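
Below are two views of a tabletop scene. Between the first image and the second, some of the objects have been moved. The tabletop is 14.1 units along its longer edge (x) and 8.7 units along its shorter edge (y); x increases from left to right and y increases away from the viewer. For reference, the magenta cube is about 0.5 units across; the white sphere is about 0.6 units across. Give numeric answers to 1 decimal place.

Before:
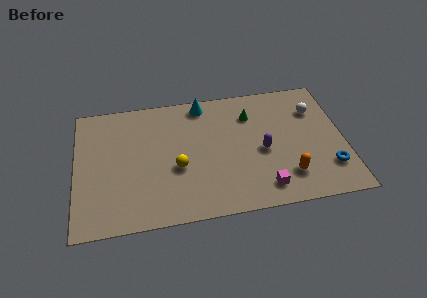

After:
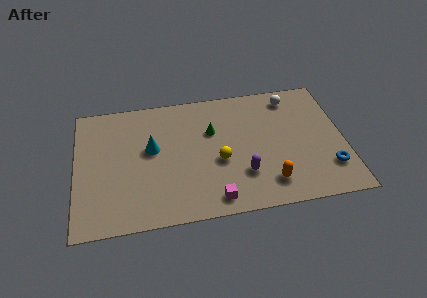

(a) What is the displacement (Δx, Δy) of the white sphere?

(-1.2, 1.1)

The white sphere started near (12.7, 6.3) and ended near (11.5, 7.4).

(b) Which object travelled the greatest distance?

the cyan cone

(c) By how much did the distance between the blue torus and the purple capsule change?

+0.7

They were about 3.8 units apart before and 4.5 after — 0.7 units further apart.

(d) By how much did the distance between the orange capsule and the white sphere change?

+1.3

The distance was about 4.6 in the first image and 5.9 in the second, so they moved 1.3 units further apart.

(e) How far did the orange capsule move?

1.0

The orange capsule was near (11.0, 2.0) before and (10.0, 1.7) after, so it travelled √(1.0² + 0.3²) ≈ 1.0 units.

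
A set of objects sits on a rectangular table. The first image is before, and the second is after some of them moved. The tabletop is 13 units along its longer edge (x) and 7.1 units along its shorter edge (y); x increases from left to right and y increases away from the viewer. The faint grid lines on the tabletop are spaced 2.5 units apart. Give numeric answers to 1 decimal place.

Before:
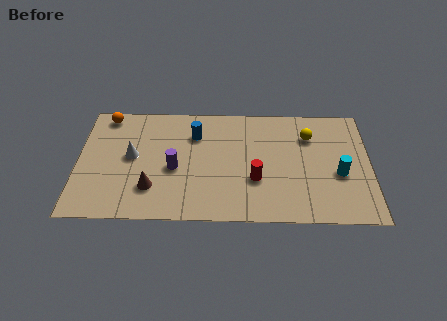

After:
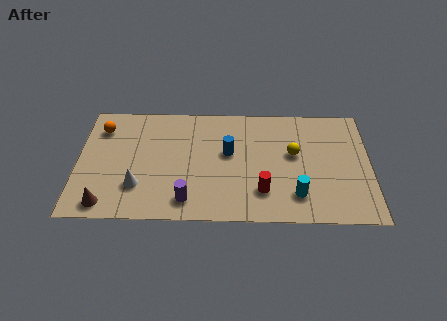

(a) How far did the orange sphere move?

0.8

From (1.2, 6.3) to (1.0, 5.5), the orange sphere covered √(0.2² + 0.8²) ≈ 0.8 units.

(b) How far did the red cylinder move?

0.8

From (7.9, 2.5) to (8.2, 1.8), the red cylinder covered √(0.3² + 0.7²) ≈ 0.8 units.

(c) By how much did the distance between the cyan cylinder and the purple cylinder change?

-2.5

Before: roughly 7.3 units apart; after: 4.8. That's 2.5 units closer together.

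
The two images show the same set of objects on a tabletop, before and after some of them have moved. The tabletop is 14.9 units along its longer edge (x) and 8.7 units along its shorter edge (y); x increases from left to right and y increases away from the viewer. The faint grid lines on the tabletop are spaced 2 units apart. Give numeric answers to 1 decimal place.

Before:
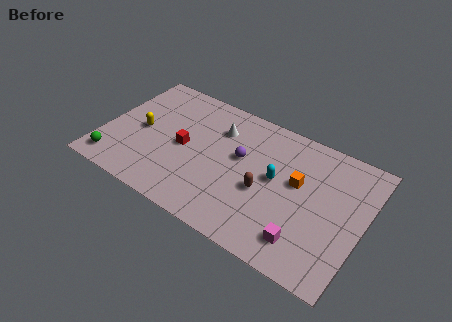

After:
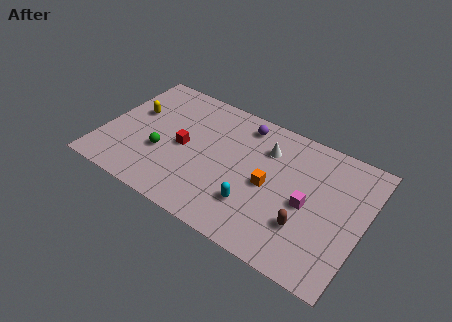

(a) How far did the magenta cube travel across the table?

2.3

From (12.0, 1.7) to (11.8, 4.0), the magenta cube covered √(0.2² + 2.3²) ≈ 2.3 units.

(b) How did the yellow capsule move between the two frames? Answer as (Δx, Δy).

(-0.6, 1.1)

The yellow capsule started near (2.1, 4.2) and ended near (1.5, 5.3).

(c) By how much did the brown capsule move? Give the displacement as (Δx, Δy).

(2.5, -1.0)

The brown capsule was at about (9.4, 3.6) and moved to about (11.9, 2.6).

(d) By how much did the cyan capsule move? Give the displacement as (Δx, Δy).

(-0.9, -2.3)

The cyan capsule started near (9.9, 4.7) and ended near (9.0, 2.4).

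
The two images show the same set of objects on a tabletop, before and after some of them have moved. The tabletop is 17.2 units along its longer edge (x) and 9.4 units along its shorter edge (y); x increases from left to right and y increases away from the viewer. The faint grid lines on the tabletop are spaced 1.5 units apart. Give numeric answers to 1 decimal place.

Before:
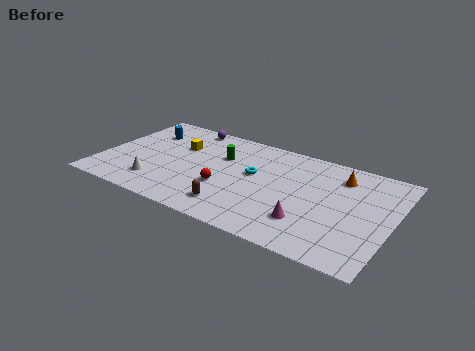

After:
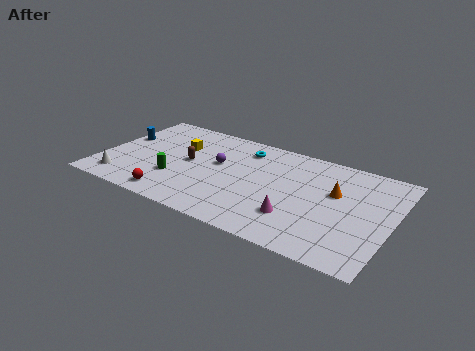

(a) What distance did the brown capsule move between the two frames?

4.5

From (8.3, 1.8) to (5.1, 4.9), the brown capsule covered √(3.2² + 3.1²) ≈ 4.5 units.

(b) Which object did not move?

the yellow cube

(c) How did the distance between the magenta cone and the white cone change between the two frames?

+1.4

The distance was about 9.0 in the first image and 10.4 in the second, so they moved 1.4 units further apart.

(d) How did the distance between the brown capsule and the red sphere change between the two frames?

+1.9

The distance was about 1.8 in the first image and 3.7 in the second, so they moved 1.9 units further apart.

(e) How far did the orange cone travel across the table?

1.6

From (13.9, 7.4) to (13.8, 5.8), the orange cone covered √(0.1² + 1.6²) ≈ 1.6 units.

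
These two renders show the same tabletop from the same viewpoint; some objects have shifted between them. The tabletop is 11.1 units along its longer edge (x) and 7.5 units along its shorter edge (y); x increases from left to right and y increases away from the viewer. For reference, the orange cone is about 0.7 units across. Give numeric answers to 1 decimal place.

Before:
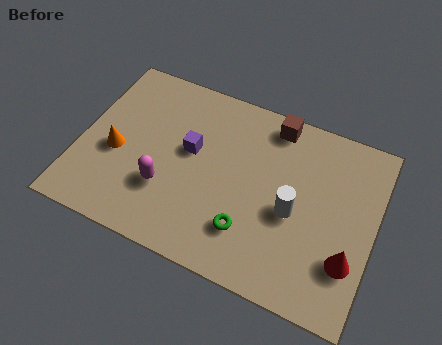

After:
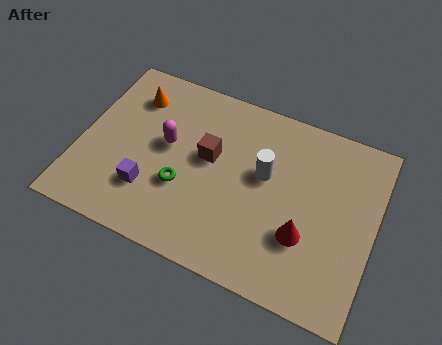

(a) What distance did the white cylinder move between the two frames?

1.6

From (8.1, 3.3) to (6.9, 4.4), the white cylinder covered √(1.2² + 1.1²) ≈ 1.6 units.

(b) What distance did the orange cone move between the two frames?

2.6

The orange cone moved from about (1.4, 3.2) to (1.7, 5.8), a distance of √(0.3² + 2.6²) ≈ 2.6.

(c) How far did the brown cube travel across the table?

3.2

The brown cube moved from about (7.0, 6.6) to (4.8, 4.3), a distance of √(2.2² + 2.3²) ≈ 3.2.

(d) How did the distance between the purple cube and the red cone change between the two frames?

-0.7

Before: roughly 6.5 units apart; after: 5.8. That's 0.7 units closer together.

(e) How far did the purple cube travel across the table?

2.6

The purple cube was near (4.1, 4.3) before and (2.8, 2.1) after, so it travelled √(1.3² + 2.2²) ≈ 2.6 units.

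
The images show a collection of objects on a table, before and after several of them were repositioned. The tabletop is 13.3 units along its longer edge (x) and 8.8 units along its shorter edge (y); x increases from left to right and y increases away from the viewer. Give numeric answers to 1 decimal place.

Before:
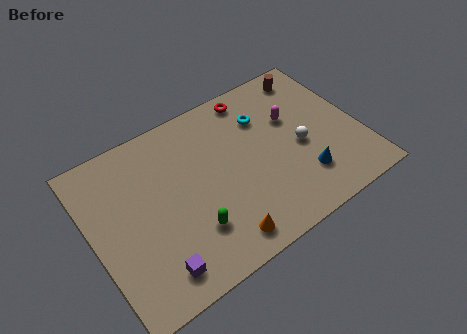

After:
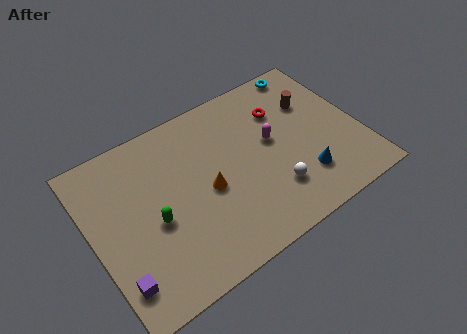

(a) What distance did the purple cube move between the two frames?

1.7

The purple cube moved from about (2.5, 1.4) to (0.8, 1.8), a distance of √(1.7² + 0.4²) ≈ 1.7.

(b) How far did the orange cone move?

2.8

From (5.7, 1.2) to (5.6, 4.0), the orange cone covered √(0.1² + 2.8²) ≈ 2.8 units.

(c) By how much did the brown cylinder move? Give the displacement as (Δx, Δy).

(-0.3, -1.6)

The brown cylinder was at about (11.6, 7.6) and moved to about (11.3, 6.0).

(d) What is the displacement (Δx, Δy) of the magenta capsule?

(-1.2, -0.7)

From the two frames, the magenta capsule sits at roughly (10.2, 5.6) before and (9.0, 4.9) after.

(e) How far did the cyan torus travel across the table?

3.1

The cyan torus moved from about (8.9, 6.4) to (11.5, 8.0), a distance of √(2.6² + 1.6²) ≈ 3.1.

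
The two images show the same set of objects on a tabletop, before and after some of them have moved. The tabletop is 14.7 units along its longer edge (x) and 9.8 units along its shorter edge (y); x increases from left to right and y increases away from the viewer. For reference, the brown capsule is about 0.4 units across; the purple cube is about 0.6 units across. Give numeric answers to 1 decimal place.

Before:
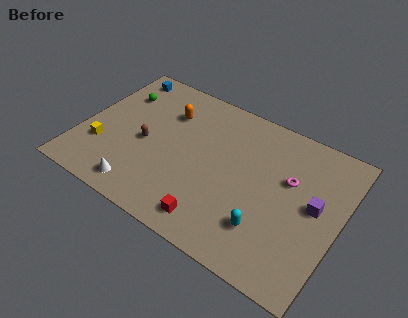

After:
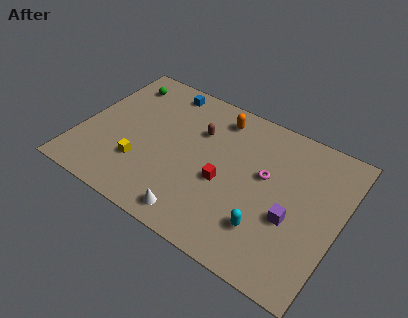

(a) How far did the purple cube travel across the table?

1.8

The purple cube was near (13.3, 5.2) before and (12.2, 3.8) after, so it travelled √(1.1² + 1.4²) ≈ 1.8 units.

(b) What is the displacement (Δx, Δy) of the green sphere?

(0.0, 0.9)

The green sphere was at about (1.6, 7.1) and moved to about (1.6, 8.0).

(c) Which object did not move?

the cyan capsule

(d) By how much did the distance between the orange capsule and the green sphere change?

+2.8

They were about 2.9 units apart before and 5.7 after — 2.8 units further apart.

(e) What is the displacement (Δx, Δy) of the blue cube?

(2.6, 0.0)

The blue cube was at about (1.4, 8.6) and moved to about (4.0, 8.6).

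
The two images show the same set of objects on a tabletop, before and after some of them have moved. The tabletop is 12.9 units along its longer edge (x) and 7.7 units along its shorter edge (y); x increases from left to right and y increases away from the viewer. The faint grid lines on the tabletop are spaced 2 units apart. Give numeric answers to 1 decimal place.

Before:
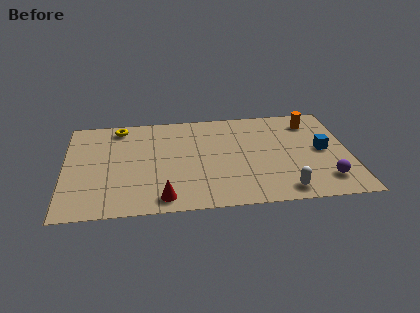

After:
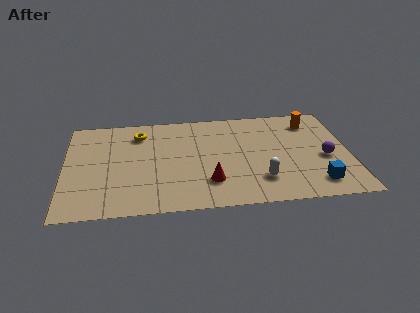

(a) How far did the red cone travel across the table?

2.3

From (4.4, 1.0) to (6.5, 2.0), the red cone covered √(2.1² + 1.0²) ≈ 2.3 units.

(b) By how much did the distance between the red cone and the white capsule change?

-3.1

They were about 5.4 units apart before and 2.3 after — 3.1 units closer together.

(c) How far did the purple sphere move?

1.7

The purple sphere moved from about (11.7, 1.6) to (11.8, 3.3), a distance of √(0.1² + 1.7²) ≈ 1.7.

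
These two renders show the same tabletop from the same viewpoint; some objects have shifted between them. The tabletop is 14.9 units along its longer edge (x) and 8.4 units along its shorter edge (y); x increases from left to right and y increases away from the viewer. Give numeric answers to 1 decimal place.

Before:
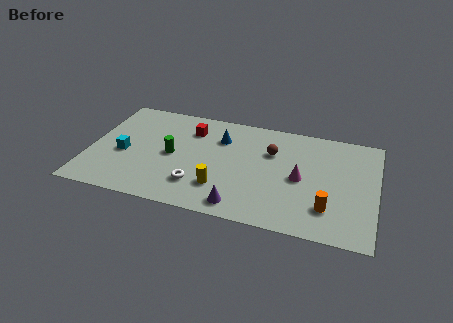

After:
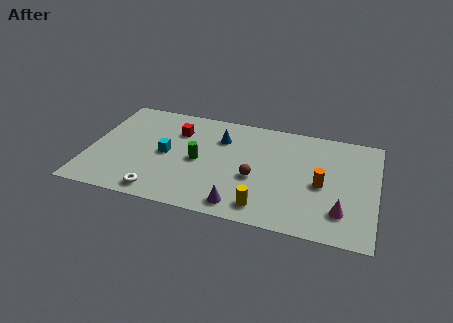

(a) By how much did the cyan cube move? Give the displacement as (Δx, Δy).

(2.2, 0.5)

From the two frames, the cyan cube sits at roughly (1.8, 3.6) before and (4.0, 4.1) after.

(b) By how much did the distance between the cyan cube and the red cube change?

-2.3

The distance was about 4.3 in the first image and 2.0 in the second, so they moved 2.3 units closer together.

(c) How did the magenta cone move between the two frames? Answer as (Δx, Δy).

(2.2, -2.0)

From the two frames, the magenta cone sits at roughly (11.0, 4.0) before and (13.2, 2.0) after.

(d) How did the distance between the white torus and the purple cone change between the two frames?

+1.7

The distance was about 2.5 in the first image and 4.2 in the second, so they moved 1.7 units further apart.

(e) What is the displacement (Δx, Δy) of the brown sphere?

(-0.7, -2.3)

From the two frames, the brown sphere sits at roughly (9.4, 5.7) before and (8.7, 3.4) after.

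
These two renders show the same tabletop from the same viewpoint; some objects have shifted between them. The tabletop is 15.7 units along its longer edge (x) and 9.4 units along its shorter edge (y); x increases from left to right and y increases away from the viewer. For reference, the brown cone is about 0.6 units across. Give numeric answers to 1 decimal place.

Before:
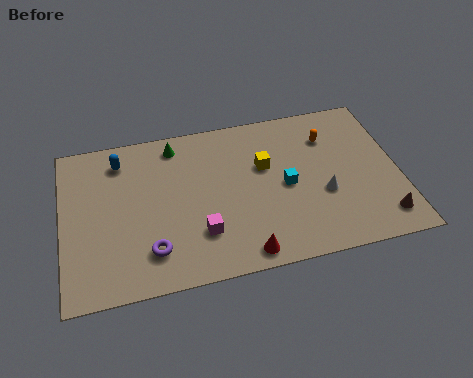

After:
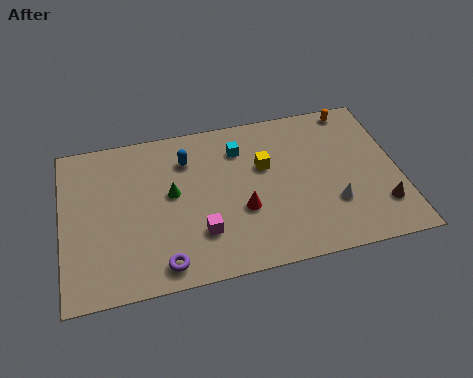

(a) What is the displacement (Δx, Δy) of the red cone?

(0.1, 2.5)

The red cone was at about (8.2, 1.0) and moved to about (8.3, 3.5).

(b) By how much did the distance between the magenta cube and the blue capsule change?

-1.7

The distance was about 6.2 in the first image and 4.5 in the second, so they moved 1.7 units closer together.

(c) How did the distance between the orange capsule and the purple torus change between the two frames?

+2.0

They were about 9.9 units apart before and 11.9 after — 2.0 units further apart.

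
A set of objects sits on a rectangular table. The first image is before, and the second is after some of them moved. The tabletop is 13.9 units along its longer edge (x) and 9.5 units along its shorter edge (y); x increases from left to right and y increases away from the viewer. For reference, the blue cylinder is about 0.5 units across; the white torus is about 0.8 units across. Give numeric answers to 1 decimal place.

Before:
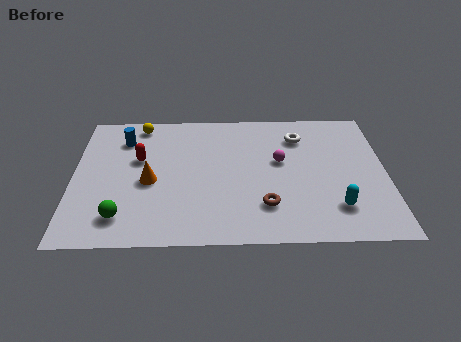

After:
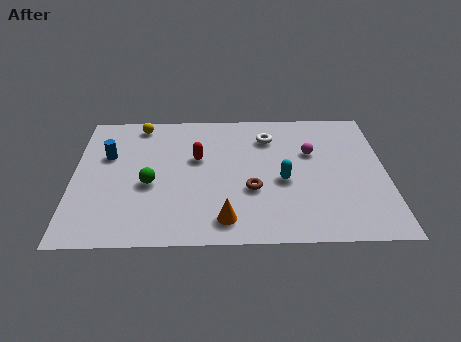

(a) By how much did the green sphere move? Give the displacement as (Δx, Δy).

(1.2, 2.2)

From the two frames, the green sphere sits at roughly (2.2, 1.8) before and (3.4, 4.0) after.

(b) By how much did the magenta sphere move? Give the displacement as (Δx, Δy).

(1.4, 0.6)

From the two frames, the magenta sphere sits at roughly (9.2, 5.5) before and (10.6, 6.1) after.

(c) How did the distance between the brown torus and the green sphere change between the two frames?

-1.8

They were about 6.3 units apart before and 4.5 after — 1.8 units closer together.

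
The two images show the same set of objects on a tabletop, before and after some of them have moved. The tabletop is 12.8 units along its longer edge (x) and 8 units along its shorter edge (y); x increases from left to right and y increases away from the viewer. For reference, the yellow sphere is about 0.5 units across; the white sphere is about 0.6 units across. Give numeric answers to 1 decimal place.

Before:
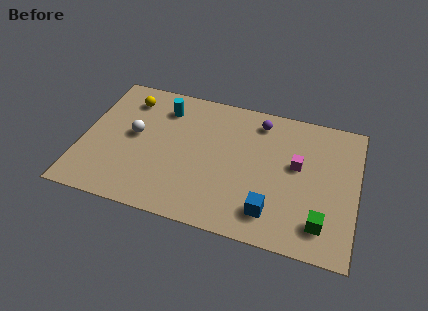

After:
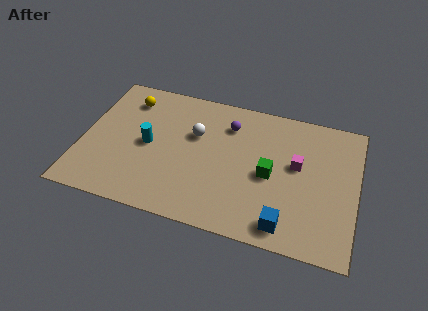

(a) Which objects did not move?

the magenta cube and the yellow sphere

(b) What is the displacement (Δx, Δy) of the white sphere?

(2.8, 0.8)

The white sphere was at about (2.4, 4.3) and moved to about (5.2, 5.1).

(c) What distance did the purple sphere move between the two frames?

1.5

The purple sphere was near (8.1, 6.7) before and (6.7, 6.1) after, so it travelled √(1.4² + 0.6²) ≈ 1.5 units.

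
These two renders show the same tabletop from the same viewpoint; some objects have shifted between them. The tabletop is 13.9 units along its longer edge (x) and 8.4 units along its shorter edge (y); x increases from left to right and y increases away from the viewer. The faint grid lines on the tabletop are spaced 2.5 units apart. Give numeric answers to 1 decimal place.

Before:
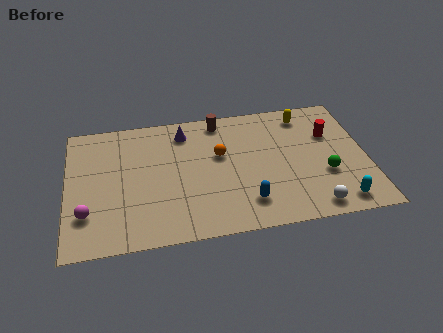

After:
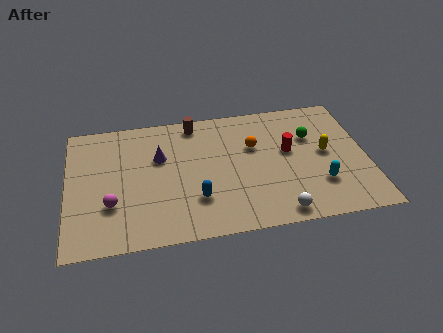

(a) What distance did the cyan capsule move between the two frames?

1.5

The cyan capsule was near (12.4, 1.1) before and (11.6, 2.4) after, so it travelled √(0.8² + 1.3²) ≈ 1.5 units.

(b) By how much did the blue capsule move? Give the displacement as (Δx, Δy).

(-2.3, 0.6)

The blue capsule was at about (8.2, 1.8) and moved to about (5.9, 2.4).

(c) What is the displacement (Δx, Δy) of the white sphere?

(-1.6, -0.1)

The white sphere was at about (11.2, 1.0) and moved to about (9.6, 0.9).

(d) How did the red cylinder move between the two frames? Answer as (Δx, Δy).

(-2.0, -0.8)

From the two frames, the red cylinder sits at roughly (12.3, 5.6) before and (10.3, 4.8) after.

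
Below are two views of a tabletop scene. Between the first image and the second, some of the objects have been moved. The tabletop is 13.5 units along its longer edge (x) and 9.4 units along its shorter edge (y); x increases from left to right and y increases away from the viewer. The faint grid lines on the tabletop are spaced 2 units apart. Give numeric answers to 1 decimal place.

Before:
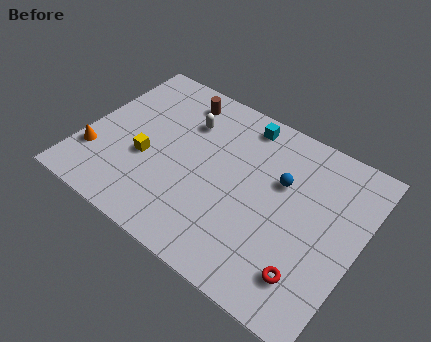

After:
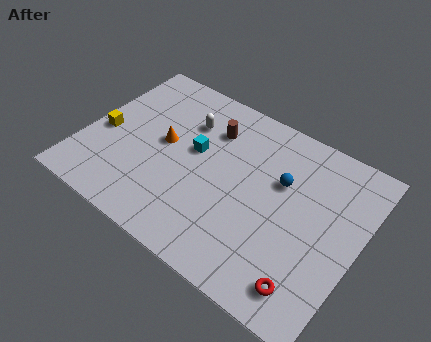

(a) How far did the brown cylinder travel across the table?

2.0

The brown cylinder was near (4.0, 7.9) before and (5.8, 7.0) after, so it travelled √(1.8² + 0.9²) ≈ 2.0 units.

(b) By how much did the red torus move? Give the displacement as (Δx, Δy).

(0.1, -0.5)

The red torus started near (11.6, 2.0) and ended near (11.7, 1.5).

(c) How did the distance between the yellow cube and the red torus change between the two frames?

+2.5

They were about 8.6 units apart before and 11.1 after — 2.5 units further apart.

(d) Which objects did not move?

the blue sphere and the white capsule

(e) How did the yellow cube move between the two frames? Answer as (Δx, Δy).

(-2.3, 0.4)

The yellow cube started near (3.2, 3.7) and ended near (0.9, 4.1).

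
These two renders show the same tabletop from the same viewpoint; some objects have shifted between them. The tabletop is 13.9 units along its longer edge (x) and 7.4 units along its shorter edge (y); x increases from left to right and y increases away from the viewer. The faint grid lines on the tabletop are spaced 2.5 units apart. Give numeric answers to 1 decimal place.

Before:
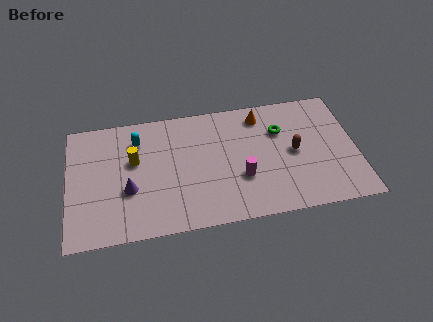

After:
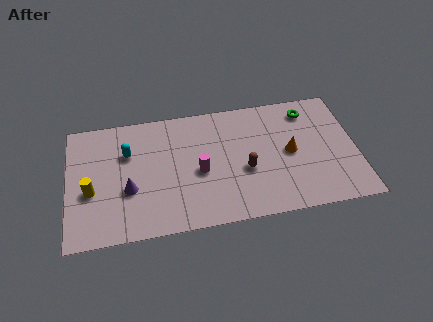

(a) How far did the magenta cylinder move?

2.1

The magenta cylinder moved from about (8.3, 2.6) to (6.3, 3.3), a distance of √(2.0² + 0.7²) ≈ 2.1.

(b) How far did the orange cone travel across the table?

2.8

The orange cone was near (9.4, 6.2) before and (10.7, 3.7) after, so it travelled √(1.3² + 2.5²) ≈ 2.8 units.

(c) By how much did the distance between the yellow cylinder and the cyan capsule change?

+1.5

They were about 1.2 units apart before and 2.7 after — 1.5 units further apart.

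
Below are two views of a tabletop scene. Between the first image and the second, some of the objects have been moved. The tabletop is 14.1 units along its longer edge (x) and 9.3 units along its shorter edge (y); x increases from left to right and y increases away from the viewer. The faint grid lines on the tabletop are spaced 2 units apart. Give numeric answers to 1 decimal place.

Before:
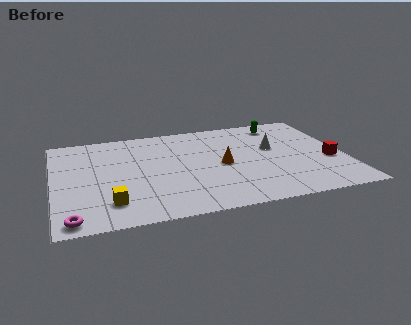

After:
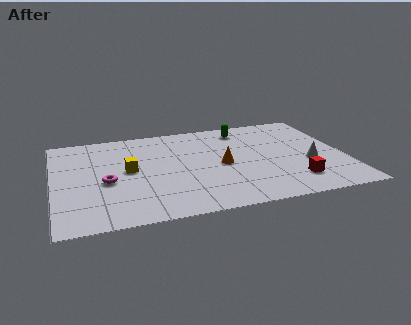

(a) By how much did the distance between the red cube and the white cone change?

-1.4

They were about 3.2 units apart before and 1.8 after — 1.4 units closer together.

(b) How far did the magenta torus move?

3.5

The magenta torus was near (0.8, 0.9) before and (2.5, 4.0) after, so it travelled √(1.7² + 3.1²) ≈ 3.5 units.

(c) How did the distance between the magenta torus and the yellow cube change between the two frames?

-0.7

They were about 2.1 units apart before and 1.4 after — 0.7 units closer together.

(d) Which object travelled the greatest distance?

the magenta torus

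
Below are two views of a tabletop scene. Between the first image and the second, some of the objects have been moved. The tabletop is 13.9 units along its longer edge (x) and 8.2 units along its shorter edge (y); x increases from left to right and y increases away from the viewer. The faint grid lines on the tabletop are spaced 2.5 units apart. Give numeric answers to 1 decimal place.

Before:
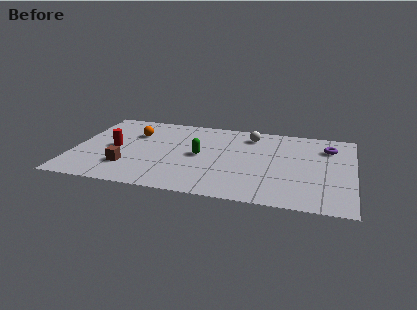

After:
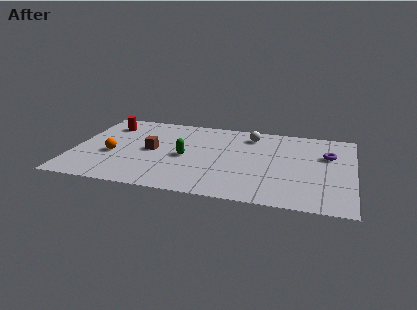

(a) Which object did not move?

the white sphere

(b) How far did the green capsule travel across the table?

0.8

The green capsule was near (6.3, 4.1) before and (5.6, 3.8) after, so it travelled √(0.7² + 0.3²) ≈ 0.8 units.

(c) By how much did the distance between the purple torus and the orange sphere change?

+1.1

They were about 9.7 units apart before and 10.8 after — 1.1 units further apart.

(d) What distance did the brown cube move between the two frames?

2.2

The brown cube was near (2.8, 2.2) before and (3.9, 4.1) after, so it travelled √(1.1² + 1.9²) ≈ 2.2 units.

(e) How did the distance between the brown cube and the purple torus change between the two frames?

-1.8

They were about 10.6 units apart before and 8.8 after — 1.8 units closer together.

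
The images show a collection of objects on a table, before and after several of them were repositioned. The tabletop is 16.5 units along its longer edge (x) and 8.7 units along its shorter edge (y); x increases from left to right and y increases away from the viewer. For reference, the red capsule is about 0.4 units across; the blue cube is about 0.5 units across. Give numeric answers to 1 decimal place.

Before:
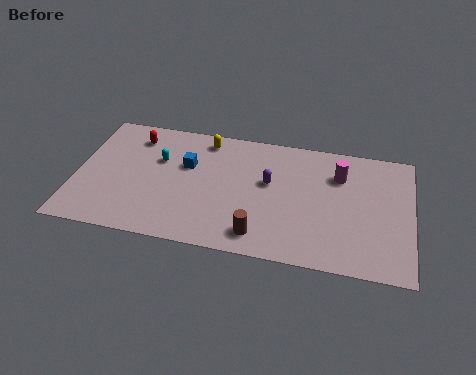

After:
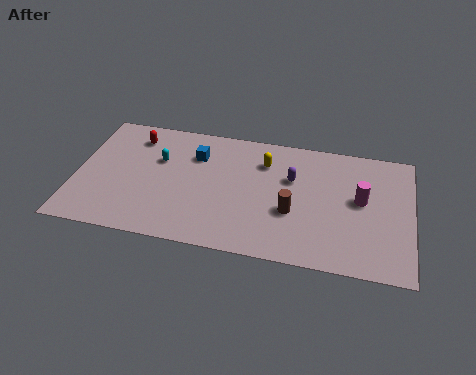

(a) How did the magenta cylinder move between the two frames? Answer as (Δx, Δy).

(1.1, -1.5)

From the two frames, the magenta cylinder sits at roughly (12.9, 6.3) before and (14.0, 4.8) after.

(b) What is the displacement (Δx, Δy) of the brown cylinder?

(1.5, 1.9)

The brown cylinder started near (9.2, 1.4) and ended near (10.7, 3.3).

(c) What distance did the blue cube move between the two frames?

0.9

From (5.4, 5.5) to (5.8, 6.3), the blue cube covered √(0.4² + 0.8²) ≈ 0.9 units.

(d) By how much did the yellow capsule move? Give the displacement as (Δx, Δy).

(3.0, -1.0)

The yellow capsule started near (6.2, 7.5) and ended near (9.2, 6.5).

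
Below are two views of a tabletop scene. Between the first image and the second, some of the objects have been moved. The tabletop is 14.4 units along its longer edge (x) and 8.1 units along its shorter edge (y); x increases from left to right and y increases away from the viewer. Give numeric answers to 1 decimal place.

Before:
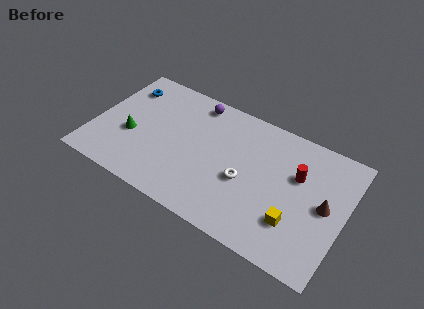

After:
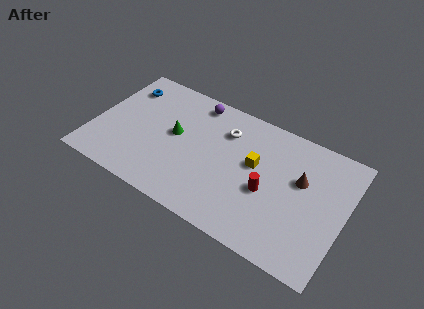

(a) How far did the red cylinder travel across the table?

2.3

From (11.6, 5.2) to (10.1, 3.4), the red cylinder covered √(1.5² + 1.8²) ≈ 2.3 units.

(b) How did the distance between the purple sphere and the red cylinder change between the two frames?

-0.5

The distance was about 6.5 in the first image and 6.0 in the second, so they moved 0.5 units closer together.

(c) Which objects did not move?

the purple sphere and the blue torus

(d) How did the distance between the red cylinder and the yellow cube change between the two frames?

-1.3

The distance was about 2.9 in the first image and 1.6 in the second, so they moved 1.3 units closer together.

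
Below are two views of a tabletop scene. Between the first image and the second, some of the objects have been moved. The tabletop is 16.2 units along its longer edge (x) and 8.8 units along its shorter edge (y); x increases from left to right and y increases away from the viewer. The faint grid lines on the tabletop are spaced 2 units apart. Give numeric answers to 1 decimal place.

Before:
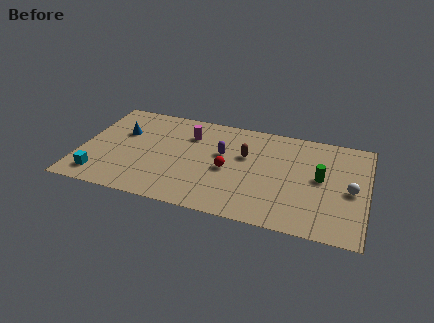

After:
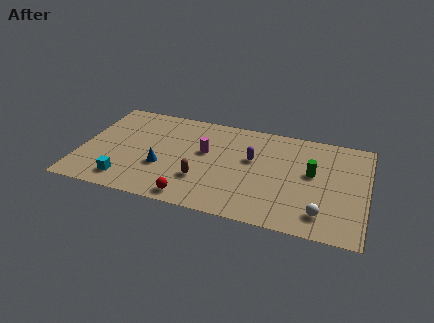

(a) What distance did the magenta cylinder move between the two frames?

1.6

The magenta cylinder moved from about (6.0, 6.5) to (7.0, 5.2), a distance of √(1.0² + 1.3²) ≈ 1.6.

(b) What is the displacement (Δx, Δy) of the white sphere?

(-1.5, -2.4)

The white sphere started near (15.3, 4.1) and ended near (13.8, 1.7).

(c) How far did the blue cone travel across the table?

3.5

From (2.2, 5.7) to (4.7, 3.2), the blue cone covered √(2.5² + 2.5²) ≈ 3.5 units.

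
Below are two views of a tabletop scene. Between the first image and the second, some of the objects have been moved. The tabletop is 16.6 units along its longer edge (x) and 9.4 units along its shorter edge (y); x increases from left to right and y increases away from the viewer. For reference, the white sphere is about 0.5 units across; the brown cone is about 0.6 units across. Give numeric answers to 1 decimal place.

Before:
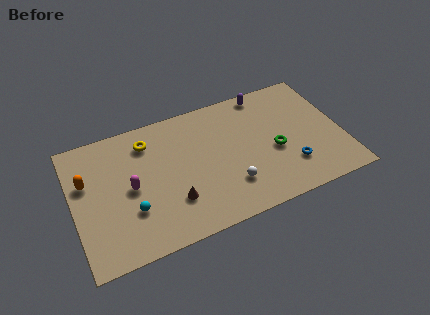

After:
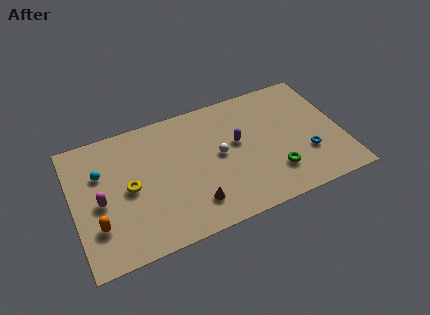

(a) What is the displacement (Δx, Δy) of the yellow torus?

(-1.4, -2.9)

From the two frames, the yellow torus sits at roughly (4.8, 7.5) before and (3.4, 4.6) after.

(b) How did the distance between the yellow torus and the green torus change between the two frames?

+0.7

They were about 8.4 units apart before and 9.1 after — 0.7 units further apart.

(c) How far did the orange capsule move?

3.3

From (0.9, 6.0) to (1.3, 2.7), the orange capsule covered √(0.4² + 3.3²) ≈ 3.3 units.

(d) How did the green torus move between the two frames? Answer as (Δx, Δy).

(-0.2, -1.6)

From the two frames, the green torus sits at roughly (12.4, 4.0) before and (12.2, 2.4) after.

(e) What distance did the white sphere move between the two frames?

2.4

From (9.4, 2.5) to (9.0, 4.9), the white sphere covered √(0.4² + 2.4²) ≈ 2.4 units.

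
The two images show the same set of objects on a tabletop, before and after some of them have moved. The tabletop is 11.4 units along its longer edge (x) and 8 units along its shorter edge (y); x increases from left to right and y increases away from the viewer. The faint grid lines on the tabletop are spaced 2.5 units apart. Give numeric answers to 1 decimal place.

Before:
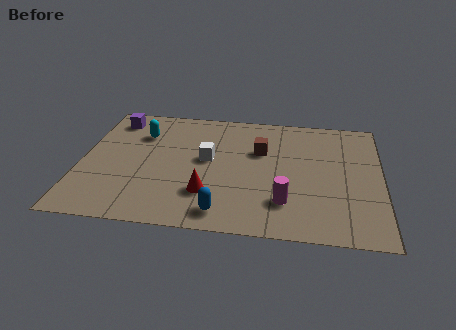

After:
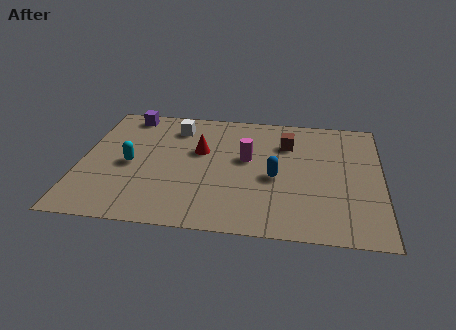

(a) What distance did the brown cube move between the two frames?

1.2

From (6.8, 5.2) to (7.8, 5.8), the brown cube covered √(1.0² + 0.6²) ≈ 1.2 units.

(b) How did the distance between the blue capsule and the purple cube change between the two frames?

-0.3

Before: roughly 7.1 units apart; after: 6.8. That's 0.3 units closer together.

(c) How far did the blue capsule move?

3.1

From (5.5, 1.1) to (7.4, 3.5), the blue capsule covered √(1.9² + 2.4²) ≈ 3.1 units.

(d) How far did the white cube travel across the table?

2.4

The white cube moved from about (4.8, 4.4) to (3.5, 6.4), a distance of √(1.3² + 2.0²) ≈ 2.4.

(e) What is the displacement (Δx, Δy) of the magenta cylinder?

(-1.5, 2.6)

The magenta cylinder started near (7.8, 2.0) and ended near (6.3, 4.6).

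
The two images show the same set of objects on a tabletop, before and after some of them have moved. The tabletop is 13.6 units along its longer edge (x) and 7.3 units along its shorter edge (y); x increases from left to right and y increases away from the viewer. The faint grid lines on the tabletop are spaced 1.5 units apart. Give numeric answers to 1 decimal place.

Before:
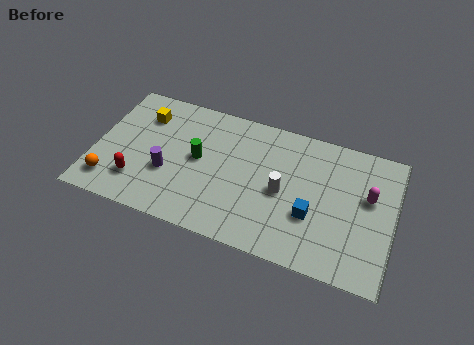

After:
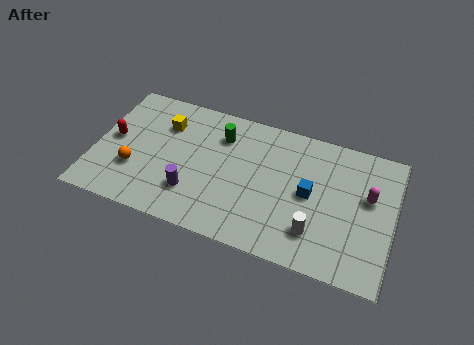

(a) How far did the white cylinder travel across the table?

2.3

The white cylinder moved from about (8.6, 3.4) to (10.2, 1.8), a distance of √(1.6² + 1.6²) ≈ 2.3.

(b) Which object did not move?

the magenta capsule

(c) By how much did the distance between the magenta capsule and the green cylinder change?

-0.8

The distance was about 7.7 in the first image and 6.9 in the second, so they moved 0.8 units closer together.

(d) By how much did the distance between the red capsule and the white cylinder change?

+2.9

They were about 6.7 units apart before and 9.6 after — 2.9 units further apart.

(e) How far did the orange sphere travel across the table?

1.4

The orange sphere was near (0.9, 1.4) before and (1.9, 2.4) after, so it travelled √(1.0² + 1.0²) ≈ 1.4 units.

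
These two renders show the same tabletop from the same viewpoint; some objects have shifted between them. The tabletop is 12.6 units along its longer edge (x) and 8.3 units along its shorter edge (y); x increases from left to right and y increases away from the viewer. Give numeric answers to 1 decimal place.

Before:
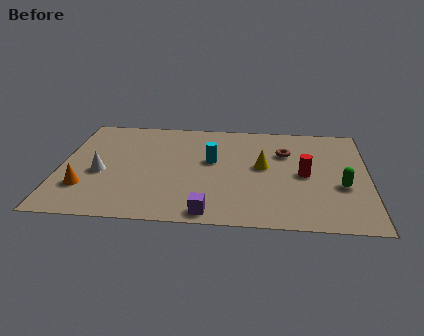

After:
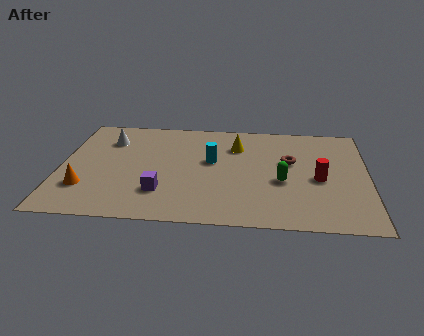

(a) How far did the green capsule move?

2.4

The green capsule moved from about (11.5, 3.2) to (9.1, 3.4), a distance of √(2.4² + 0.2²) ≈ 2.4.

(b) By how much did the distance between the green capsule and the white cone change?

-2.1

They were about 9.8 units apart before and 7.7 after — 2.1 units closer together.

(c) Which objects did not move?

the cyan cylinder and the orange cone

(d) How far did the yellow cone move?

1.9

From (8.3, 4.5) to (7.2, 6.1), the yellow cone covered √(1.1² + 1.6²) ≈ 1.9 units.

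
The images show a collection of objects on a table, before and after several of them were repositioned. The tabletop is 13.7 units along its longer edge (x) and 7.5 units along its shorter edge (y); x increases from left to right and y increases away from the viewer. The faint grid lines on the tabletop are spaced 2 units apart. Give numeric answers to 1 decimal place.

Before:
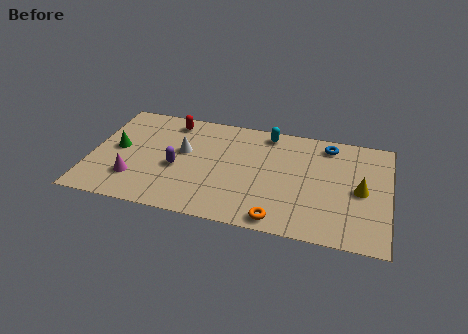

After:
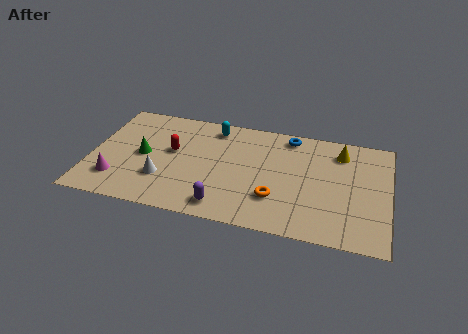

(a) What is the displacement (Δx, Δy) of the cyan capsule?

(-2.5, -0.2)

The cyan capsule started near (8.0, 6.6) and ended near (5.5, 6.4).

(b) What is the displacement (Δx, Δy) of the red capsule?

(0.2, -2.1)

From the two frames, the red capsule sits at roughly (3.5, 6.4) before and (3.7, 4.3) after.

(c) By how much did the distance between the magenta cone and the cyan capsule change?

-1.3

They were about 7.5 units apart before and 6.2 after — 1.3 units closer together.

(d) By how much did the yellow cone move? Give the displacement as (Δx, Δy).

(-1.0, 2.4)

The yellow cone was at about (12.4, 3.6) and moved to about (11.4, 6.0).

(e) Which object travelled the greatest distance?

the purple capsule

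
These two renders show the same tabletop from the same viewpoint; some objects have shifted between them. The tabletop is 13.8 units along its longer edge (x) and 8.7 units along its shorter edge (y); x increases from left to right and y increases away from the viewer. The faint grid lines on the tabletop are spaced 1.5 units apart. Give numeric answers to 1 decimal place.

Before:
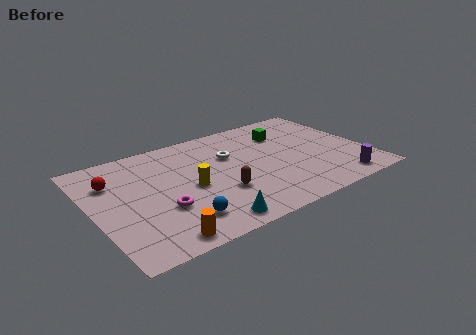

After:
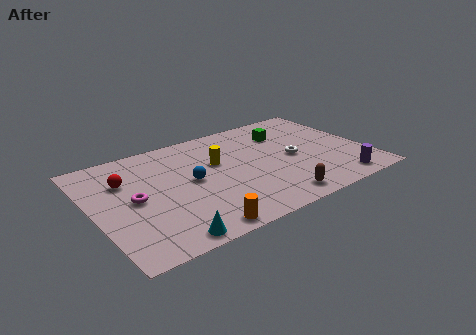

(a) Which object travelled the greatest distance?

the white torus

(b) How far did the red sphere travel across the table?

0.6

The red sphere was near (1.2, 6.2) before and (1.8, 6.0) after, so it travelled √(0.6² + 0.2²) ≈ 0.6 units.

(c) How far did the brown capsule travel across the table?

3.1

From (6.1, 2.9) to (8.6, 1.1), the brown capsule covered √(2.5² + 1.8²) ≈ 3.1 units.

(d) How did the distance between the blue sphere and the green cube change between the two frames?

-2.2

The distance was about 7.7 in the first image and 5.5 in the second, so they moved 2.2 units closer together.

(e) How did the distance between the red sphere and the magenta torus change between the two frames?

-2.1

They were about 3.8 units apart before and 1.7 after — 2.1 units closer together.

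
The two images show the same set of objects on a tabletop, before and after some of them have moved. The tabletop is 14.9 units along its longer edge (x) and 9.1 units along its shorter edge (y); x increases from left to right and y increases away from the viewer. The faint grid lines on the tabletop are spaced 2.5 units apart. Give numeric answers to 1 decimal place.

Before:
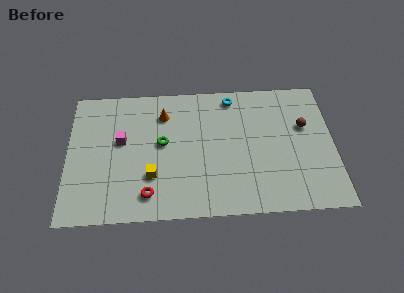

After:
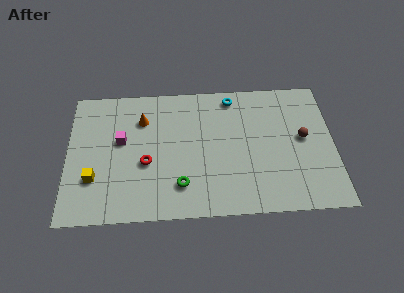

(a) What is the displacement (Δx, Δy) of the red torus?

(-0.1, 2.1)

The red torus was at about (4.5, 1.6) and moved to about (4.4, 3.7).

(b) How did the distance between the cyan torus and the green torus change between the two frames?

+1.6

The distance was about 5.0 in the first image and 6.6 in the second, so they moved 1.6 units further apart.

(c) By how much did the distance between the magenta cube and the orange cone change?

-1.1

The distance was about 2.9 in the first image and 1.8 in the second, so they moved 1.1 units closer together.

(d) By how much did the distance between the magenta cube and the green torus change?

+2.3

They were about 2.3 units apart before and 4.6 after — 2.3 units further apart.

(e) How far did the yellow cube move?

3.2

The yellow cube was near (4.7, 2.8) before and (1.5, 2.8) after, so it travelled √(3.2² + 0.0²) ≈ 3.2 units.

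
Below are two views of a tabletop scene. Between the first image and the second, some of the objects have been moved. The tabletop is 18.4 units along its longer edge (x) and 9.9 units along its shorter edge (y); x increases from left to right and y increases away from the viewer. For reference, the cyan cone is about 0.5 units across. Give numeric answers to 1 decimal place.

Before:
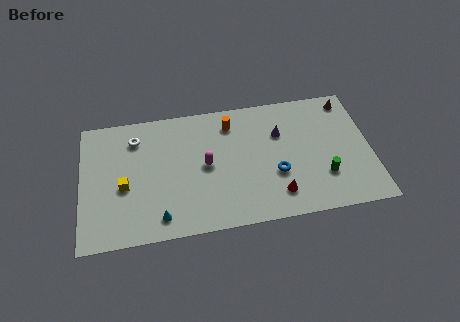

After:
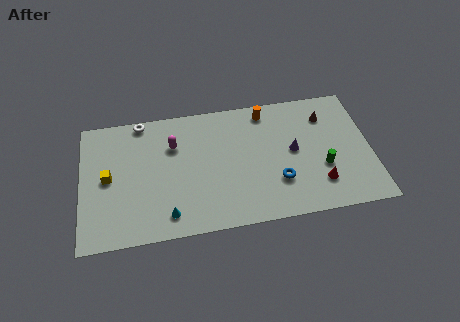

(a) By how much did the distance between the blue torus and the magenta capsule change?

+3.0

The distance was about 4.6 in the first image and 7.6 in the second, so they moved 3.0 units further apart.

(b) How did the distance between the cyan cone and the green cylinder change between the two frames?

-0.4

Before: roughly 10.5 units apart; after: 10.1. That's 0.4 units closer together.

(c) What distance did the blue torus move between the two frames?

0.6

The blue torus was near (12.3, 3.6) before and (12.4, 3.0) after, so it travelled √(0.1² + 0.6²) ≈ 0.6 units.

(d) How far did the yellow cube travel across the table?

1.3

The yellow cube moved from about (2.7, 4.2) to (1.7, 5.0), a distance of √(1.0² + 0.8²) ≈ 1.3.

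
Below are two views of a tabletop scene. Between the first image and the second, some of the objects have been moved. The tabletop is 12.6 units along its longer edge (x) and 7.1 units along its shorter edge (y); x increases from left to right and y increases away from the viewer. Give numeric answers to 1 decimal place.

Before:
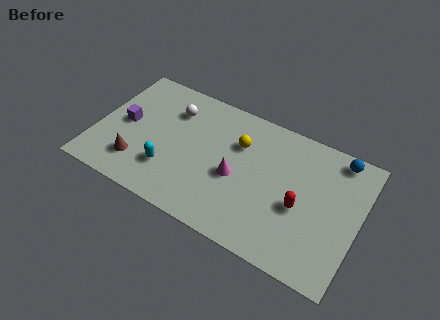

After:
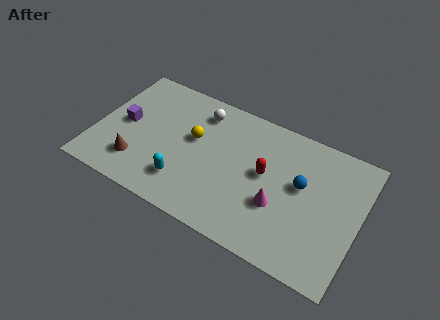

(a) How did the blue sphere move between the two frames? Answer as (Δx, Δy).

(-1.5, -2.2)

The blue sphere was at about (11.3, 6.3) and moved to about (9.8, 4.1).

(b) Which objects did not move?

the brown cone and the purple cube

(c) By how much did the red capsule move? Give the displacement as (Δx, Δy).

(-1.8, 0.9)

The red capsule started near (9.9, 3.0) and ended near (8.1, 3.9).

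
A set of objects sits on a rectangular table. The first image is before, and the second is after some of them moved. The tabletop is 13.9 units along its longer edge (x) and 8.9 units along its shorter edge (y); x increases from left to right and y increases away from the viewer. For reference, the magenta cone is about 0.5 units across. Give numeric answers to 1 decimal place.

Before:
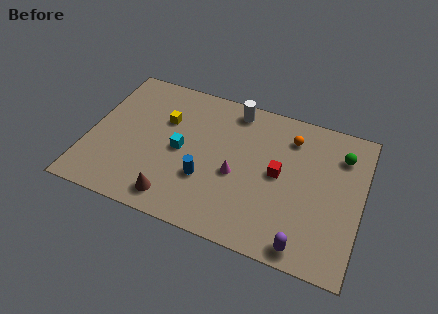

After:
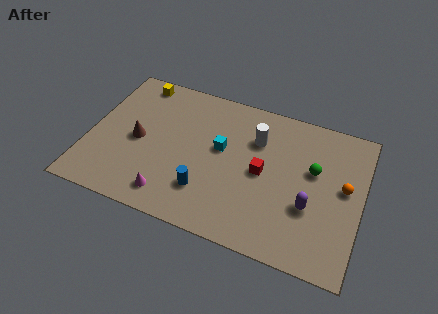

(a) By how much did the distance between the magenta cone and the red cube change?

+3.1

Before: roughly 2.2 units apart; after: 5.3. That's 3.1 units further apart.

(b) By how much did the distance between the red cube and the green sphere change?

-1.0

The distance was about 3.7 in the first image and 2.7 in the second, so they moved 1.0 units closer together.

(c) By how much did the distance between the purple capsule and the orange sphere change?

-3.9

The distance was about 6.2 in the first image and 2.3 in the second, so they moved 3.9 units closer together.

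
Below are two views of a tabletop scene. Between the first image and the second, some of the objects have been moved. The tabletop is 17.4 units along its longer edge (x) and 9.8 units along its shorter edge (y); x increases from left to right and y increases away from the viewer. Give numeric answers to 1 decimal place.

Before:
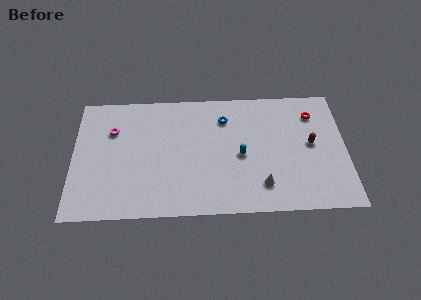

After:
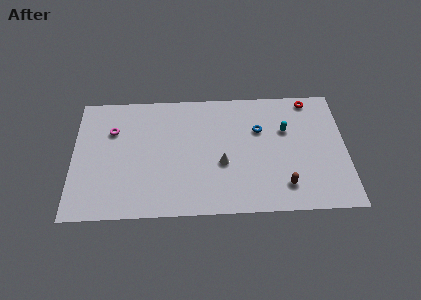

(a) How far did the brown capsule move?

3.7

The brown capsule was near (15.2, 5.2) before and (13.4, 2.0) after, so it travelled √(1.8² + 3.2²) ≈ 3.7 units.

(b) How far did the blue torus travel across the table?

2.4

The blue torus was near (9.7, 7.5) before and (11.9, 6.5) after, so it travelled √(2.2² + 1.0²) ≈ 2.4 units.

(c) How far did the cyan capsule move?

3.5

The cyan capsule was near (10.7, 4.5) before and (13.6, 6.4) after, so it travelled √(2.9² + 1.9²) ≈ 3.5 units.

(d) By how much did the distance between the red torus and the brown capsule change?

+4.6

Before: roughly 2.4 units apart; after: 7.0. That's 4.6 units further apart.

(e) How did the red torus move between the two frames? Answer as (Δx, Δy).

(-0.2, 1.2)

The red torus started near (15.4, 7.6) and ended near (15.2, 8.8).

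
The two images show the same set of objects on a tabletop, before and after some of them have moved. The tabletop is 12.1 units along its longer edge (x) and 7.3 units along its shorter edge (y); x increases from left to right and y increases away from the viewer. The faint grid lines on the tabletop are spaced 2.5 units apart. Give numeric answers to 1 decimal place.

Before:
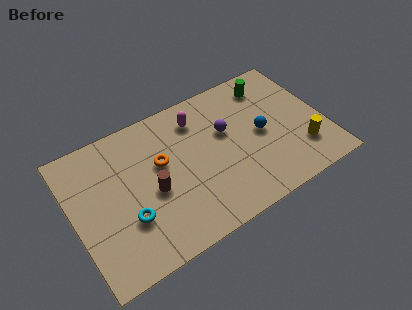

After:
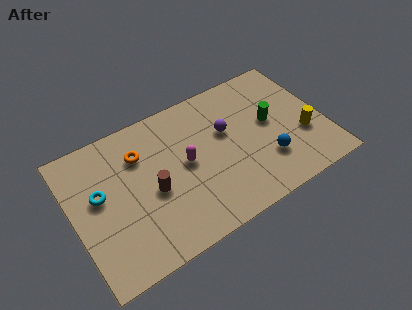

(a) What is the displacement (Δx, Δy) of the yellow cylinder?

(0.2, 0.7)

The yellow cylinder was at about (10.8, 1.9) and moved to about (11.0, 2.6).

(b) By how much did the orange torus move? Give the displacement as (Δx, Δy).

(-0.9, 0.9)

The orange torus started near (4.3, 4.4) and ended near (3.4, 5.3).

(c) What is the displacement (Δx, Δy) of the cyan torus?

(-1.1, 1.8)

From the two frames, the cyan torus sits at roughly (2.4, 2.4) before and (1.3, 4.2) after.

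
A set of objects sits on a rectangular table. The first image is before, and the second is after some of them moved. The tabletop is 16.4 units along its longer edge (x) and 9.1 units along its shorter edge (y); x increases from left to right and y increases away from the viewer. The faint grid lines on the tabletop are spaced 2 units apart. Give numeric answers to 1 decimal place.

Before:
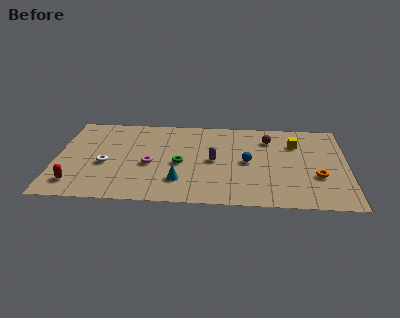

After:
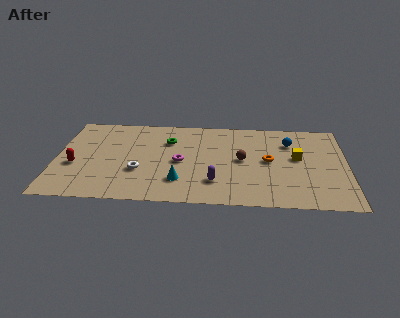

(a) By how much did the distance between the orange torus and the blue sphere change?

-1.8

Before: roughly 4.1 units apart; after: 2.3. That's 1.8 units closer together.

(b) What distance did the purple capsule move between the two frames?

2.2

The purple capsule was near (8.9, 4.5) before and (9.0, 2.3) after, so it travelled √(0.1² + 2.2²) ≈ 2.2 units.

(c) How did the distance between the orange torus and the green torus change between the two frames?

-1.8

The distance was about 7.8 in the first image and 6.0 in the second, so they moved 1.8 units closer together.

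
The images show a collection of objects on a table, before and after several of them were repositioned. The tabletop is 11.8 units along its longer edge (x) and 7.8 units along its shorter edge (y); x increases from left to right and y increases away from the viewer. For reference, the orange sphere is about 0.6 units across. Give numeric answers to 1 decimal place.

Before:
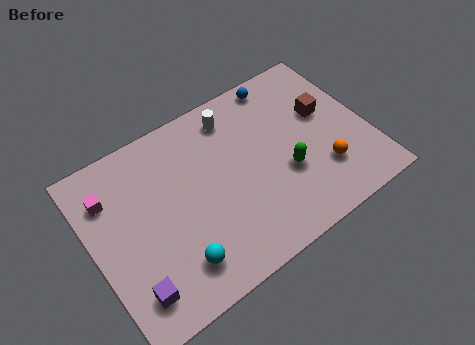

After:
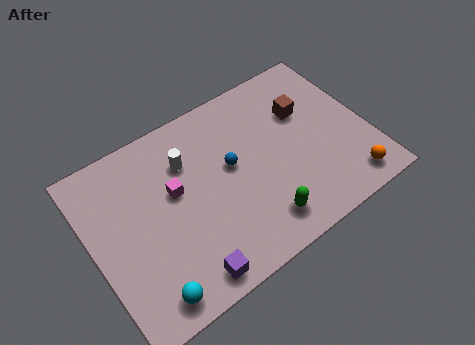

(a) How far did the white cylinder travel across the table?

2.4

The white cylinder was near (6.5, 6.5) before and (4.3, 5.6) after, so it travelled √(2.2² + 0.9²) ≈ 2.4 units.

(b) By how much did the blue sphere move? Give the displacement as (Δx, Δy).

(-2.7, -2.6)

The blue sphere was at about (8.7, 7.0) and moved to about (6.0, 4.4).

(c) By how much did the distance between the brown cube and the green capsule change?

+1.9

Before: roughly 2.8 units apart; after: 4.7. That's 1.9 units further apart.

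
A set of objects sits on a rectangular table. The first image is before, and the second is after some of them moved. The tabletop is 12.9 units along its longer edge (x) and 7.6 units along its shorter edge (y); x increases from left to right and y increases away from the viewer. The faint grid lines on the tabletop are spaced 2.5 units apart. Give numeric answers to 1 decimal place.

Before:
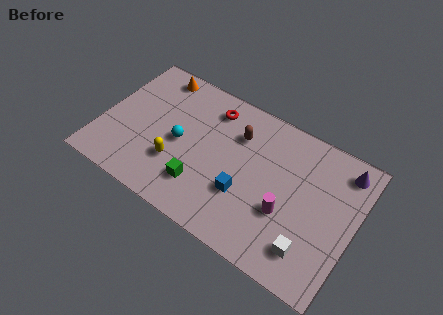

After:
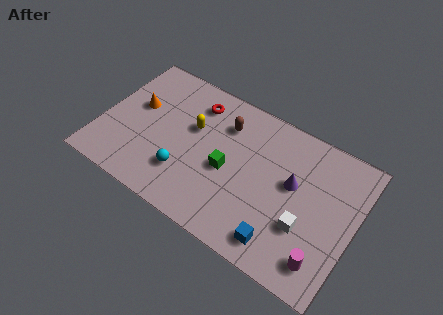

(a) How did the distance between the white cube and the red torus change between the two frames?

-0.3

They were about 7.4 units apart before and 7.1 after — 0.3 units closer together.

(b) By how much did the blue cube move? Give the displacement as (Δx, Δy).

(2.1, -1.4)

From the two frames, the blue cube sits at roughly (7.5, 2.6) before and (9.6, 1.2) after.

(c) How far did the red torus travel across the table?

0.8

The red torus was near (5.2, 6.2) before and (4.4, 6.1) after, so it travelled √(0.8² + 0.1²) ≈ 0.8 units.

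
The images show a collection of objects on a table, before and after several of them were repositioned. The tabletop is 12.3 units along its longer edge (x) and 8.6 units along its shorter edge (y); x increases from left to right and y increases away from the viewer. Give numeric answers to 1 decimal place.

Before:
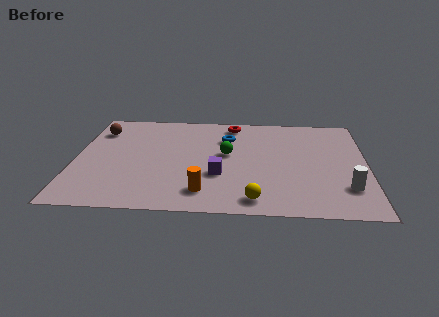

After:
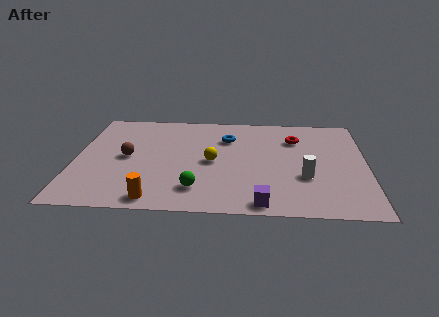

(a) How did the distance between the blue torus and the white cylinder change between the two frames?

-1.8

The distance was about 6.4 in the first image and 4.6 in the second, so they moved 1.8 units closer together.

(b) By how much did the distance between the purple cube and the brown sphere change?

+0.4

The distance was about 6.3 in the first image and 6.7 in the second, so they moved 0.4 units further apart.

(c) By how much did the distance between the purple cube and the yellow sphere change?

+1.5

Before: roughly 2.4 units apart; after: 3.9. That's 1.5 units further apart.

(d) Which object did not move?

the blue torus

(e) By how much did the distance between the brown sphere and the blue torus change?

-0.9

The distance was about 5.5 in the first image and 4.6 in the second, so they moved 0.9 units closer together.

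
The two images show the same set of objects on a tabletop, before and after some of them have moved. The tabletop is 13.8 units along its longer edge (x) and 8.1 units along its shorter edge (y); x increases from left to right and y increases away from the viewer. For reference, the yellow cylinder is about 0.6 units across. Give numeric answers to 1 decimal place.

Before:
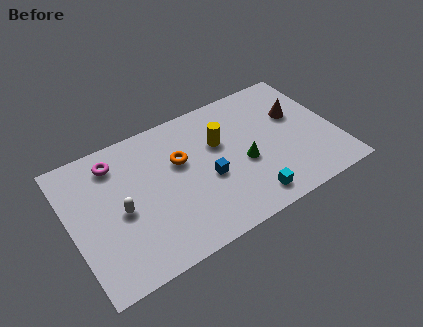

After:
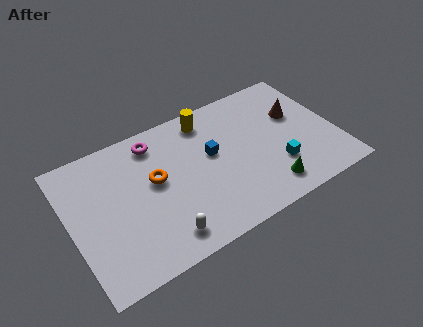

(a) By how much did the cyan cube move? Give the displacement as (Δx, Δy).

(1.7, 1.2)

From the two frames, the cyan cube sits at roughly (8.8, 1.2) before and (10.5, 2.4) after.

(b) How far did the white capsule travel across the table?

3.0

The white capsule was near (2.5, 3.7) before and (4.3, 1.3) after, so it travelled √(1.8² + 2.4²) ≈ 3.0 units.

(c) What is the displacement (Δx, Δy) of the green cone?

(0.9, -2.0)

The green cone started near (8.9, 3.4) and ended near (9.8, 1.4).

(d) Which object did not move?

the brown cone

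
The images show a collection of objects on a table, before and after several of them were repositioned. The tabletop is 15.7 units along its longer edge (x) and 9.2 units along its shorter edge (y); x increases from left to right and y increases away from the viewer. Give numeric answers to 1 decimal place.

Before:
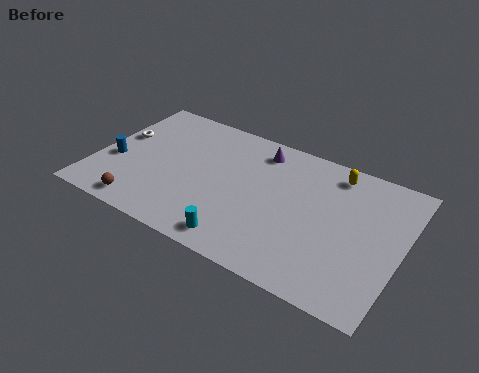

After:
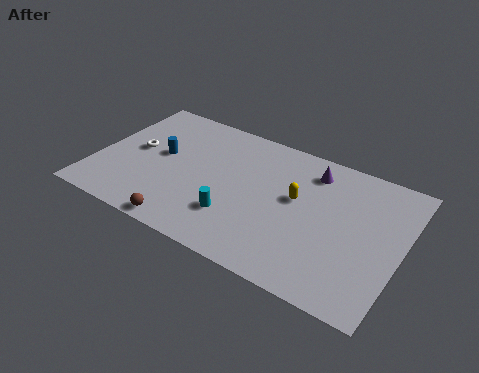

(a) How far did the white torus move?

1.2

The white torus moved from about (0.9, 5.5) to (1.9, 4.9), a distance of √(1.0² + 0.6²) ≈ 1.2.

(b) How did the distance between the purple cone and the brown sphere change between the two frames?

+0.4

The distance was about 8.3 in the first image and 8.7 in the second, so they moved 0.4 units further apart.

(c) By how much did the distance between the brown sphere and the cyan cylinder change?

-2.2

The distance was about 5.1 in the first image and 2.9 in the second, so they moved 2.2 units closer together.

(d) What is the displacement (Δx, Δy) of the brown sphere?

(2.3, -0.3)

The brown sphere started near (2.9, 1.1) and ended near (5.2, 0.8).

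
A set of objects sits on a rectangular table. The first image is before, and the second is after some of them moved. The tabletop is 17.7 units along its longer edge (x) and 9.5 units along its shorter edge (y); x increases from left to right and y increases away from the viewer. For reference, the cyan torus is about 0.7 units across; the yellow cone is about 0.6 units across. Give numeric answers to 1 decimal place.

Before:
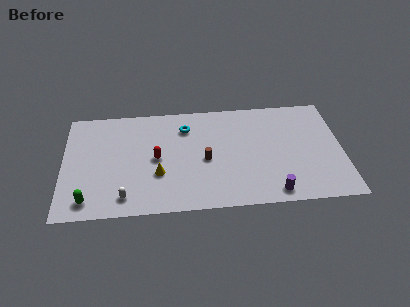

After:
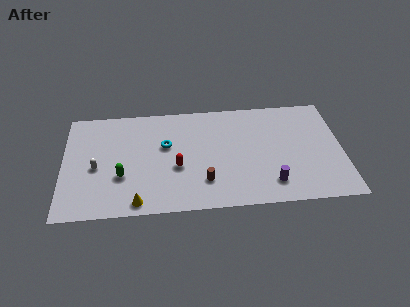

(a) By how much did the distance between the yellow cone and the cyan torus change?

+0.7

The distance was about 4.4 in the first image and 5.1 in the second, so they moved 0.7 units further apart.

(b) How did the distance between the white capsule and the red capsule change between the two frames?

+1.3

The distance was about 3.8 in the first image and 5.1 in the second, so they moved 1.3 units further apart.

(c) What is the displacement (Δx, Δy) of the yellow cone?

(-1.3, -2.3)

The yellow cone started near (6.0, 3.3) and ended near (4.7, 1.0).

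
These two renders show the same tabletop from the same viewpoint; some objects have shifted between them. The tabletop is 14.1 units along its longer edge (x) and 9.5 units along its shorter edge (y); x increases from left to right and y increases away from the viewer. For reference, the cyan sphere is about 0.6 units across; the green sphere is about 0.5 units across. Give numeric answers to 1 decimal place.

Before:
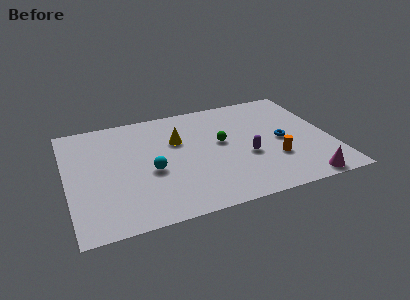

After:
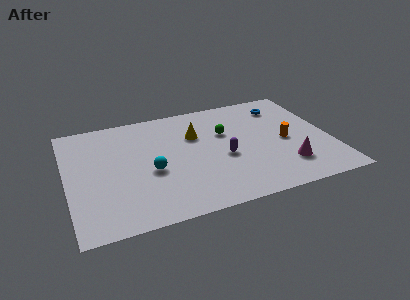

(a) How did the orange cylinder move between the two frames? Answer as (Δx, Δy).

(0.8, 1.4)

The orange cylinder started near (10.9, 3.0) and ended near (11.7, 4.4).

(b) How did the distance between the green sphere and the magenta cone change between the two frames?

-1.2

The distance was about 6.0 in the first image and 4.8 in the second, so they moved 1.2 units closer together.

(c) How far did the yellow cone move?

1.0

From (6.0, 6.2) to (7.0, 6.4), the yellow cone covered √(1.0² + 0.2²) ≈ 1.0 units.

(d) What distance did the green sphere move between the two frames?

0.9

The green sphere moved from about (8.3, 5.3) to (8.6, 6.1), a distance of √(0.3² + 0.8²) ≈ 0.9.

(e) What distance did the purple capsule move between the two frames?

1.2

The purple capsule moved from about (9.5, 3.7) to (8.3, 4.0), a distance of √(1.2² + 0.3²) ≈ 1.2.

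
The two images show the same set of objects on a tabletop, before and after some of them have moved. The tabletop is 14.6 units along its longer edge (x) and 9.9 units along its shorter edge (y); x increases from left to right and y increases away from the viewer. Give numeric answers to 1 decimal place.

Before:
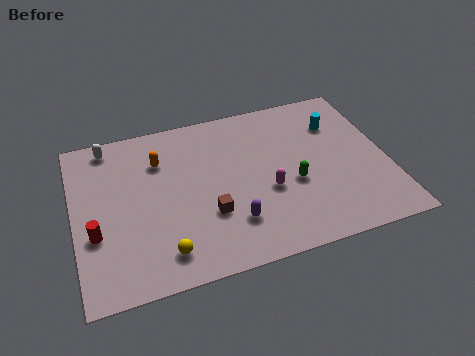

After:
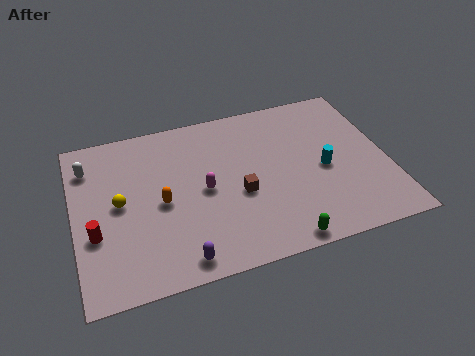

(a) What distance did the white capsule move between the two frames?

1.5

The white capsule was near (1.8, 8.8) before and (0.8, 7.7) after, so it travelled √(1.0² + 1.1²) ≈ 1.5 units.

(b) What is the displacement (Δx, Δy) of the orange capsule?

(-0.1, -2.6)

The orange capsule started near (4.1, 7.2) and ended near (4.0, 4.6).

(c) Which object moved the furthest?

the yellow sphere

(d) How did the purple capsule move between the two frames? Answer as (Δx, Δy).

(-2.5, -1.4)

From the two frames, the purple capsule sits at roughly (7.1, 2.5) before and (4.6, 1.1) after.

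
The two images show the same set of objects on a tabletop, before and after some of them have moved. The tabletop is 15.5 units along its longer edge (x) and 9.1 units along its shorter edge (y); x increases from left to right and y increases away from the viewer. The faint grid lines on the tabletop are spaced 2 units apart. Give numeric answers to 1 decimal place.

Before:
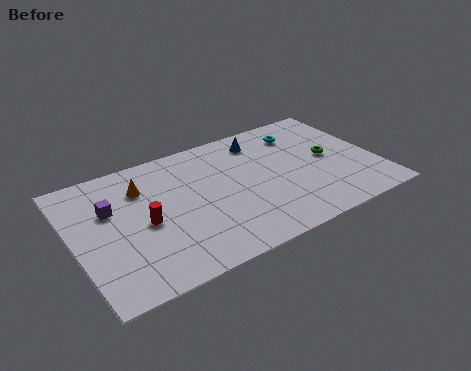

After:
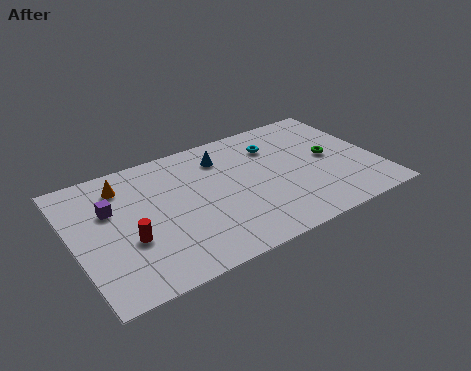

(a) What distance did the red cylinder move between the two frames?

1.2

The red cylinder moved from about (3.5, 4.2) to (2.6, 3.4), a distance of √(0.9² + 0.8²) ≈ 1.2.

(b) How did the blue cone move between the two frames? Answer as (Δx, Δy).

(-2.1, -0.4)

From the two frames, the blue cone sits at roughly (10.0, 7.5) before and (7.9, 7.1) after.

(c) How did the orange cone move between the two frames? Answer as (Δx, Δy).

(-0.9, 0.6)

The orange cone was at about (3.7, 6.7) and moved to about (2.8, 7.3).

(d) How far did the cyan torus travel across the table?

1.6

The cyan torus was near (12.1, 7.2) before and (10.6, 6.8) after, so it travelled √(1.5² + 0.4²) ≈ 1.6 units.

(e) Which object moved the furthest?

the blue cone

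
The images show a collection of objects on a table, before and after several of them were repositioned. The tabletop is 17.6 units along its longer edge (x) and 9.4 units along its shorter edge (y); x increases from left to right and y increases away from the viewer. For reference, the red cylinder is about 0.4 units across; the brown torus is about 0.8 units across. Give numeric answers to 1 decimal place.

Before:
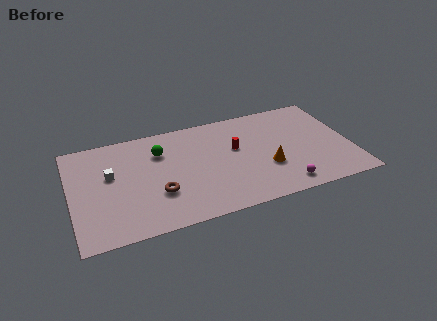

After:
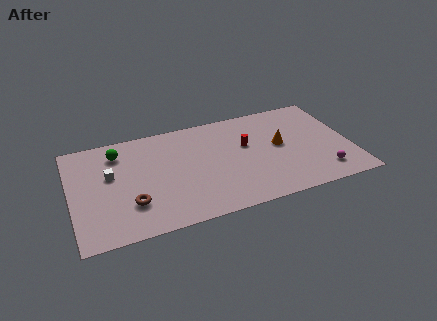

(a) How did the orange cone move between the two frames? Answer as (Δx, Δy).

(1.0, 1.8)

The orange cone started near (12.2, 3.3) and ended near (13.2, 5.1).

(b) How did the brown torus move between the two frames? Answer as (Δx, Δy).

(-1.7, -0.4)

The brown torus started near (5.3, 3.1) and ended near (3.6, 2.7).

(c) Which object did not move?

the white cube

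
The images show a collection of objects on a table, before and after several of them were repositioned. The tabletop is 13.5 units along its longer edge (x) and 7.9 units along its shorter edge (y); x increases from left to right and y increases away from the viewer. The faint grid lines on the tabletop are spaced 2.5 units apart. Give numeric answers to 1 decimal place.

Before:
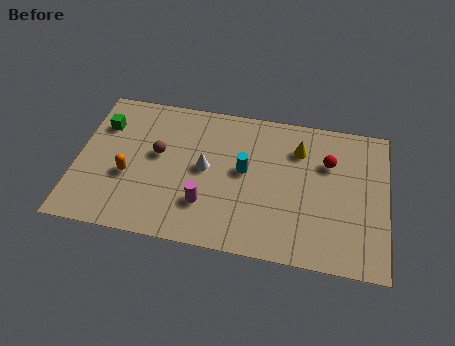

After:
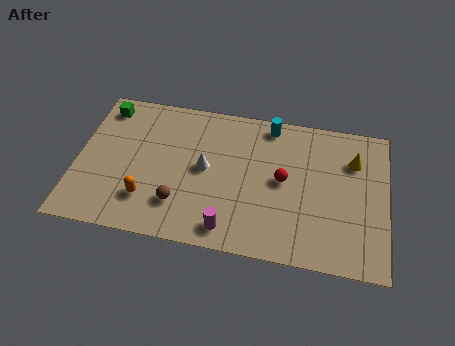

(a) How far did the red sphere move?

2.3

From (10.9, 5.4) to (9.0, 4.1), the red sphere covered √(1.9² + 1.3²) ≈ 2.3 units.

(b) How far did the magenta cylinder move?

1.6

The magenta cylinder moved from about (5.7, 2.2) to (6.8, 1.1), a distance of √(1.1² + 1.1²) ≈ 1.6.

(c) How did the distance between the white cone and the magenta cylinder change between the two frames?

+1.3

Before: roughly 1.9 units apart; after: 3.2. That's 1.3 units further apart.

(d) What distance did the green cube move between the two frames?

1.0

From (1.0, 5.7) to (1.0, 6.7), the green cube covered √(0.0² + 1.0²) ≈ 1.0 units.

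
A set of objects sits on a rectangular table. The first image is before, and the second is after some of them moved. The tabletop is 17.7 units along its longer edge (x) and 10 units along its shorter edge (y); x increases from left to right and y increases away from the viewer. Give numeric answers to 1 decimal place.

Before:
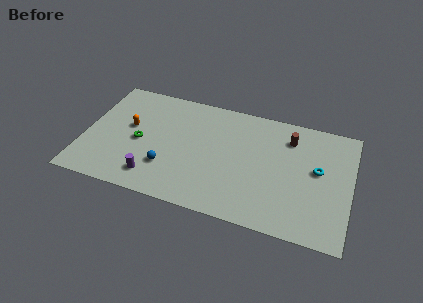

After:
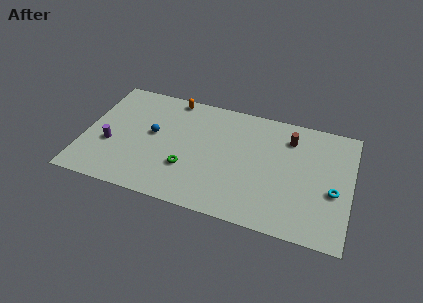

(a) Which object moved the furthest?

the orange capsule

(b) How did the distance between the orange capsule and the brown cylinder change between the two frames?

-2.7

They were about 10.8 units apart before and 8.1 after — 2.7 units closer together.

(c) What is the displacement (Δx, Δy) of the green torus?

(3.3, -1.4)

The green torus was at about (3.7, 4.6) and moved to about (7.0, 3.2).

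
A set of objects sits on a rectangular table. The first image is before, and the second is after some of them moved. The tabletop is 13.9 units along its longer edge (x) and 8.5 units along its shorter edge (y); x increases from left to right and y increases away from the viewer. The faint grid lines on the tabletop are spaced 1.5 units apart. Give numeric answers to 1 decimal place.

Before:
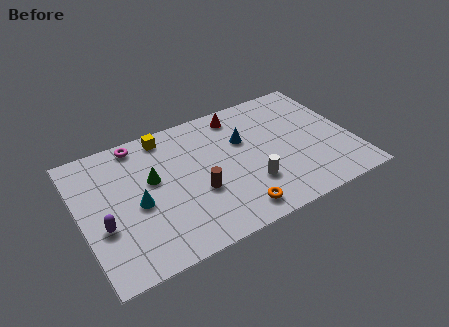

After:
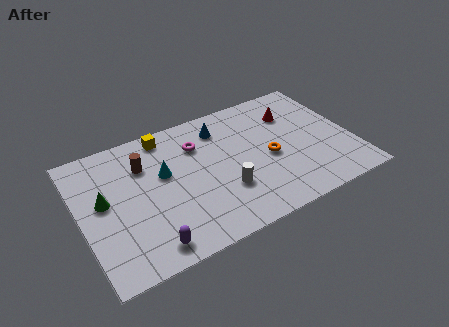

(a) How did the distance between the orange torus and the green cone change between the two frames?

+3.1

They were about 5.3 units apart before and 8.4 after — 3.1 units further apart.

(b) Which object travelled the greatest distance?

the brown cylinder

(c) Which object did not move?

the yellow cube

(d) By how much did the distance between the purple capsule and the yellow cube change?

+0.9

They were about 5.7 units apart before and 6.6 after — 0.9 units further apart.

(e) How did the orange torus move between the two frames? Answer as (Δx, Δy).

(2.2, 2.6)

The orange torus started near (7.4, 1.2) and ended near (9.6, 3.8).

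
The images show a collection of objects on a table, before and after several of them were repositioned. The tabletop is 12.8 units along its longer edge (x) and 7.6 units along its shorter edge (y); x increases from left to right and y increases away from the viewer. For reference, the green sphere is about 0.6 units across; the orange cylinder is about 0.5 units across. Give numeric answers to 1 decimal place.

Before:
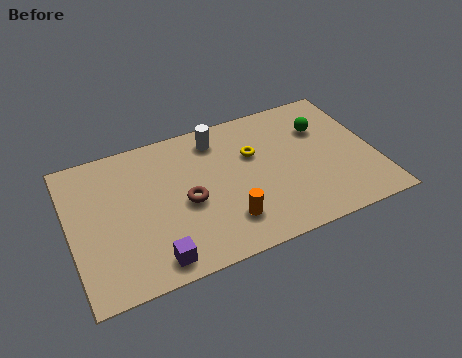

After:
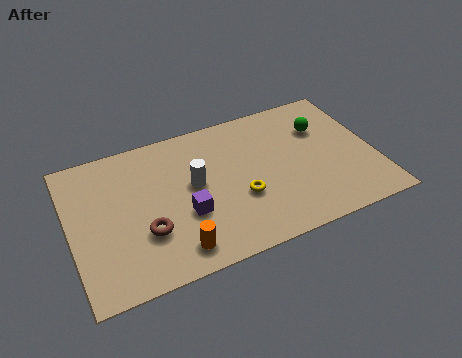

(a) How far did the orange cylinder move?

2.3

The orange cylinder moved from about (6.3, 1.8) to (4.1, 1.2), a distance of √(2.2² + 0.6²) ≈ 2.3.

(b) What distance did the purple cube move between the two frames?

2.3

From (3.2, 1.0) to (4.7, 2.8), the purple cube covered √(1.5² + 1.8²) ≈ 2.3 units.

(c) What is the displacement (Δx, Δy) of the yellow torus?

(-0.8, -2.1)

The yellow torus started near (7.8, 4.9) and ended near (7.0, 2.8).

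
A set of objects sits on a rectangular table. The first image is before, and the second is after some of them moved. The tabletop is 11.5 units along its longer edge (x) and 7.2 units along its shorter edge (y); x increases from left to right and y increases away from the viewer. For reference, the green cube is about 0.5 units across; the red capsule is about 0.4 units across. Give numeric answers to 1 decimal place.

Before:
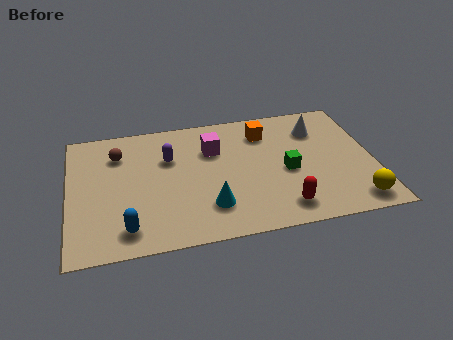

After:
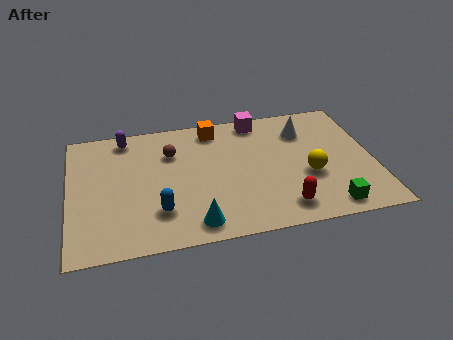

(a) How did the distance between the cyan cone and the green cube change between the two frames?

+1.7

The distance was about 3.3 in the first image and 5.0 in the second, so they moved 1.7 units further apart.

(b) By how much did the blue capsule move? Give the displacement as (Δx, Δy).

(1.2, 0.7)

From the two frames, the blue capsule sits at roughly (2.1, 1.2) before and (3.3, 1.9) after.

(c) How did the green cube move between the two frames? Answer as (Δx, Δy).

(1.4, -2.3)

The green cube was at about (8.2, 3.2) and moved to about (9.6, 0.9).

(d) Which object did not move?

the red capsule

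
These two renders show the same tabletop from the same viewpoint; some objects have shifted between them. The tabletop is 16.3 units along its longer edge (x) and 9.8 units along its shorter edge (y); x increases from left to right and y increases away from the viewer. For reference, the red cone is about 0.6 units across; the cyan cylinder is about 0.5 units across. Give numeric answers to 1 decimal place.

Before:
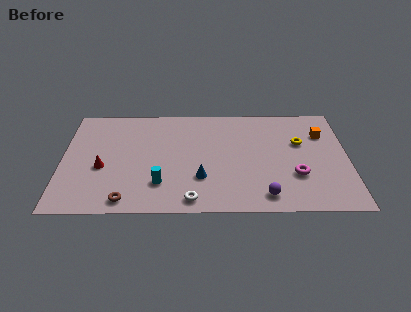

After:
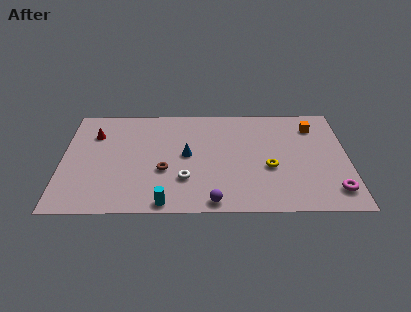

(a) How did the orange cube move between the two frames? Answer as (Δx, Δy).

(-0.5, 0.7)

The orange cube was at about (14.9, 7.0) and moved to about (14.4, 7.7).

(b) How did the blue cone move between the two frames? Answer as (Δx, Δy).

(-0.8, 2.1)

The blue cone started near (7.9, 3.0) and ended near (7.1, 5.1).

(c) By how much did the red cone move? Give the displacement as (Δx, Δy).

(-0.5, 3.1)

The red cone started near (2.3, 4.0) and ended near (1.8, 7.1).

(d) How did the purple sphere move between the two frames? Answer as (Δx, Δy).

(-2.9, -0.5)

From the two frames, the purple sphere sits at roughly (11.5, 1.4) before and (8.6, 0.9) after.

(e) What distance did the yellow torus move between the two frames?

2.9

The yellow torus was near (13.6, 6.2) before and (11.8, 3.9) after, so it travelled √(1.8² + 2.3²) ≈ 2.9 units.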